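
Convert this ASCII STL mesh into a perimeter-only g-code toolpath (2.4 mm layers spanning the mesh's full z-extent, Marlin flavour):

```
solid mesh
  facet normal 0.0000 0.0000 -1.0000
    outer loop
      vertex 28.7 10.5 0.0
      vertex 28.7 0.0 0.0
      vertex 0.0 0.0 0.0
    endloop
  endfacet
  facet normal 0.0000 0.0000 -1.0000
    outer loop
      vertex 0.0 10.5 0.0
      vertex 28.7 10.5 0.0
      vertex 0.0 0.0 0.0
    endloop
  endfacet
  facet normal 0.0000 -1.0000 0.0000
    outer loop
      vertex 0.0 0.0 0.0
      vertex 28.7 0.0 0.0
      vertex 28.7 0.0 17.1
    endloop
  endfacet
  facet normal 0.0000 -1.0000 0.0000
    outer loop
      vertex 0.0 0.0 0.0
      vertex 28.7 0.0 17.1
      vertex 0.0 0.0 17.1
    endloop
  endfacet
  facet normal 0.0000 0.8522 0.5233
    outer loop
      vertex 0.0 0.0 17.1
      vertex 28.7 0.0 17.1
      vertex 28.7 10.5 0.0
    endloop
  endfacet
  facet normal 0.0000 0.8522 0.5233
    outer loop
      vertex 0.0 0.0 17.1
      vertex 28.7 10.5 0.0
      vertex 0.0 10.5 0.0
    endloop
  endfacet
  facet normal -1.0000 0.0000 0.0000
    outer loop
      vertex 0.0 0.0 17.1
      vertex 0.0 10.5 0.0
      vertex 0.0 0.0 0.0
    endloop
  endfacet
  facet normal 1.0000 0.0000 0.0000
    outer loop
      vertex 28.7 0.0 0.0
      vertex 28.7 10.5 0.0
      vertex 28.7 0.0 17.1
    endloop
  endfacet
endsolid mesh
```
; perimeter-only toolpath
G21 ; units = mm
G90 ; absolute positioning
G28 ; home
; layer 1
G0 Z2.4
G0 X0.0 Y0.0
G1 X28.7 Y0.0
G1 X28.7 Y9.0
G1 X0.0 Y9.0
G1 X0.0 Y0.0
; layer 2
G0 Z4.9
G0 X0.0 Y0.0
G1 X28.7 Y0.0
G1 X28.7 Y7.5
G1 X0.0 Y7.5
G1 X0.0 Y0.0
; layer 3
G0 Z7.3
G0 X0.0 Y0.0
G1 X28.7 Y0.0
G1 X28.7 Y6.0
G1 X0.0 Y6.0
G1 X0.0 Y0.0
; layer 4
G0 Z9.8
G0 X0.0 Y0.0
G1 X28.7 Y0.0
G1 X28.7 Y4.5
G1 X0.0 Y4.5
G1 X0.0 Y0.0
; layer 5
G0 Z12.2
G0 X0.0 Y0.0
G1 X28.7 Y0.0
G1 X28.7 Y3.0
G1 X0.0 Y3.0
G1 X0.0 Y0.0
; layer 6
G0 Z14.7
G0 X0.0 Y0.0
G1 X28.7 Y0.0
G1 X28.7 Y1.5
G1 X0.0 Y1.5
G1 X0.0 Y0.0
M2 ; end

The solid is a wedge (ramp): 28.7 × 10.5 mm base, rising to 17.1 mm along the y=0 edge and sloping linearly to z=0 at y=10.5. Slicing at Δz = 2.4 mm — 7 equal slices spanning the solid's height, so layer i sits at z = i·h/7 — gives 6 non-empty perimeters. Each is a 4-segment closed polygon; G0 lifts to the layer z and rapids to the start vertex, then G1 traces the edges. The cross-section shrinks linearly with z (the slice at the apex is degenerate and omitted).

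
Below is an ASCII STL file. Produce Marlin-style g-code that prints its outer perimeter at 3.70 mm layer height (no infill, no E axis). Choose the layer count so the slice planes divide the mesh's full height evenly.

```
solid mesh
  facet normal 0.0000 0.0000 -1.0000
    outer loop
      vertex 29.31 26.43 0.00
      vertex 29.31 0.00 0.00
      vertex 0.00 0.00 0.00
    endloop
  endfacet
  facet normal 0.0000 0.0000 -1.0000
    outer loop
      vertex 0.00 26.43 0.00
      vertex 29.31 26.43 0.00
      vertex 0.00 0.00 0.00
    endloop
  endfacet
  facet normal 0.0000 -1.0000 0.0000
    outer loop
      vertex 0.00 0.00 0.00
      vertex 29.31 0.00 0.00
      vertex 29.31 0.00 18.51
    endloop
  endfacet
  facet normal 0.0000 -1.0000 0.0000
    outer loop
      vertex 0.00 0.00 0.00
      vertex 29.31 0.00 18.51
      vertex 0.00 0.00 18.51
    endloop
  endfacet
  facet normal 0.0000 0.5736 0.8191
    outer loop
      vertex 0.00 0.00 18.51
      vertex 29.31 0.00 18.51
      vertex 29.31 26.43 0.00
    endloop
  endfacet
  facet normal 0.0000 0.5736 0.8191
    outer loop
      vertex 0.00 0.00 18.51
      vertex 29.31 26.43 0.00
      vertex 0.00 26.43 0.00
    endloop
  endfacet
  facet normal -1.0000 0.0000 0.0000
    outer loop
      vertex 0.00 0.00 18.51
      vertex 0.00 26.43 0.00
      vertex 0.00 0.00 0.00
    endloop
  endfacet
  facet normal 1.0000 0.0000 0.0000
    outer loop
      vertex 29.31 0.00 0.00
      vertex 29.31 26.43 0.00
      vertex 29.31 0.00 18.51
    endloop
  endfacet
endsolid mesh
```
; perimeter-only toolpath
G21 ; units = mm
G90 ; absolute positioning
G28 ; home
; layer 1
G0 Z3.70
G0 X0.00 Y0.00
G1 X29.31 Y0.00
G1 X29.31 Y21.14
G1 X0.00 Y21.14
G1 X0.00 Y0.00
; layer 2
G0 Z7.40
G0 X0.00 Y0.00
G1 X29.31 Y0.00
G1 X29.31 Y15.86
G1 X0.00 Y15.86
G1 X0.00 Y0.00
; layer 3
G0 Z11.11
G0 X0.00 Y0.00
G1 X29.31 Y0.00
G1 X29.31 Y10.57
G1 X0.00 Y10.57
G1 X0.00 Y0.00
; layer 4
G0 Z14.81
G0 X0.00 Y0.00
G1 X29.31 Y0.00
G1 X29.31 Y5.29
G1 X0.00 Y5.29
G1 X0.00 Y0.00
M2 ; end

The solid is a wedge (ramp): 29.3 × 26.4 mm base, rising to 18.5 mm along the y=0 edge and sloping linearly to z=0 at y=26.4. Slicing at Δz = 3.70 mm — 5 equal slices spanning the solid's height, so layer i sits at z = i·h/5 — gives 4 non-empty perimeters. Each is a 4-segment closed polygon; G0 lifts to the layer z and rapids to the start vertex, then G1 traces the edges. The cross-section shrinks linearly with z (the slice at the apex is degenerate and omitted).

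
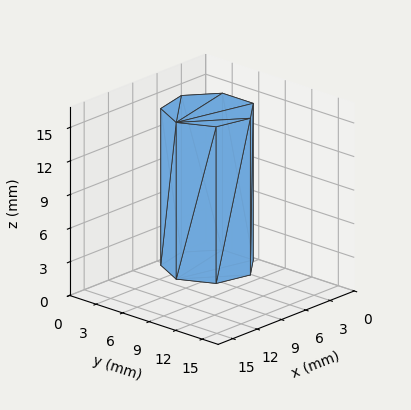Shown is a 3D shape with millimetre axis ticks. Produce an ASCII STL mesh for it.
Reading the render: the shape is a regular 7-sided prism (a cylinder approximated with 7 flat sides), circumscribed radius ≈ 4 mm, height ≈ 14 mm (dimensions read to the nearest mm from the axis ticks). For the STL, each face is triangulated and given an outward normal.

solid part
  facet normal 0.0000 0.0000 -1.0000
    outer loop
      vertex 3.11 7.90 0.00
      vertex 6.49 7.13 0.00
      vertex 8.00 4.00 0.00
    endloop
  endfacet
  facet normal 0.0000 0.0000 -1.0000
    outer loop
      vertex 0.40 5.74 0.00
      vertex 3.11 7.90 0.00
      vertex 8.00 4.00 0.00
    endloop
  endfacet
  facet normal 0.0000 0.0000 -1.0000
    outer loop
      vertex 0.40 2.26 0.00
      vertex 0.40 5.74 0.00
      vertex 8.00 4.00 0.00
    endloop
  endfacet
  facet normal 0.0000 0.0000 -1.0000
    outer loop
      vertex 3.11 0.10 0.00
      vertex 0.40 2.26 0.00
      vertex 8.00 4.00 0.00
    endloop
  endfacet
  facet normal 0.0000 0.0000 -1.0000
    outer loop
      vertex 6.49 0.87 0.00
      vertex 3.11 0.10 0.00
      vertex 8.00 4.00 0.00
    endloop
  endfacet
  facet normal 0.0000 0.0000 1.0000
    outer loop
      vertex 8.00 4.00 14.00
      vertex 6.49 7.13 14.00
      vertex 3.11 7.90 14.00
    endloop
  endfacet
  facet normal 0.0000 0.0000 1.0000
    outer loop
      vertex 8.00 4.00 14.00
      vertex 3.11 7.90 14.00
      vertex 0.40 5.74 14.00
    endloop
  endfacet
  facet normal 0.0000 0.0000 1.0000
    outer loop
      vertex 8.00 4.00 14.00
      vertex 0.40 5.74 14.00
      vertex 0.40 2.26 14.00
    endloop
  endfacet
  facet normal 0.0000 0.0000 1.0000
    outer loop
      vertex 8.00 4.00 14.00
      vertex 0.40 2.26 14.00
      vertex 3.11 0.10 14.00
    endloop
  endfacet
  facet normal 0.0000 0.0000 1.0000
    outer loop
      vertex 8.00 4.00 14.00
      vertex 3.11 0.10 14.00
      vertex 6.49 0.87 14.00
    endloop
  endfacet
  facet normal 0.9007 0.4345 0.0000
    outer loop
      vertex 8.00 4.00 0.00
      vertex 6.49 7.13 0.00
      vertex 6.49 7.13 14.00
    endloop
  endfacet
  facet normal 0.9007 0.4345 0.0000
    outer loop
      vertex 8.00 4.00 0.00
      vertex 6.49 7.13 14.00
      vertex 8.00 4.00 14.00
    endloop
  endfacet
  facet normal 0.2221 0.9750 0.0000
    outer loop
      vertex 6.49 7.13 0.00
      vertex 3.11 7.90 0.00
      vertex 3.11 7.90 14.00
    endloop
  endfacet
  facet normal 0.2221 0.9750 0.0000
    outer loop
      vertex 6.49 7.13 0.00
      vertex 3.11 7.90 14.00
      vertex 6.49 7.13 14.00
    endloop
  endfacet
  facet normal -0.6233 0.7820 0.0000
    outer loop
      vertex 3.11 7.90 0.00
      vertex 0.40 5.74 0.00
      vertex 0.40 5.74 14.00
    endloop
  endfacet
  facet normal -0.6233 0.7820 0.0000
    outer loop
      vertex 3.11 7.90 0.00
      vertex 0.40 5.74 14.00
      vertex 3.11 7.90 14.00
    endloop
  endfacet
  facet normal -1.0000 0.0000 0.0000
    outer loop
      vertex 0.40 5.74 0.00
      vertex 0.40 2.26 0.00
      vertex 0.40 2.26 14.00
    endloop
  endfacet
  facet normal -1.0000 0.0000 0.0000
    outer loop
      vertex 0.40 5.74 0.00
      vertex 0.40 2.26 14.00
      vertex 0.40 5.74 14.00
    endloop
  endfacet
  facet normal -0.6233 -0.7820 0.0000
    outer loop
      vertex 0.40 2.26 0.00
      vertex 3.11 0.10 0.00
      vertex 3.11 0.10 14.00
    endloop
  endfacet
  facet normal -0.6233 -0.7820 0.0000
    outer loop
      vertex 0.40 2.26 0.00
      vertex 3.11 0.10 14.00
      vertex 0.40 2.26 14.00
    endloop
  endfacet
  facet normal 0.2221 -0.9750 0.0000
    outer loop
      vertex 3.11 0.10 0.00
      vertex 6.49 0.87 0.00
      vertex 6.49 0.87 14.00
    endloop
  endfacet
  facet normal 0.2221 -0.9750 0.0000
    outer loop
      vertex 3.11 0.10 0.00
      vertex 6.49 0.87 14.00
      vertex 3.11 0.10 14.00
    endloop
  endfacet
  facet normal 0.9007 -0.4345 0.0000
    outer loop
      vertex 6.49 0.87 0.00
      vertex 8.00 4.00 0.00
      vertex 8.00 4.00 14.00
    endloop
  endfacet
  facet normal 0.9007 -0.4345 0.0000
    outer loop
      vertex 6.49 0.87 0.00
      vertex 8.00 4.00 14.00
      vertex 6.49 0.87 14.00
    endloop
  endfacet
endsolid part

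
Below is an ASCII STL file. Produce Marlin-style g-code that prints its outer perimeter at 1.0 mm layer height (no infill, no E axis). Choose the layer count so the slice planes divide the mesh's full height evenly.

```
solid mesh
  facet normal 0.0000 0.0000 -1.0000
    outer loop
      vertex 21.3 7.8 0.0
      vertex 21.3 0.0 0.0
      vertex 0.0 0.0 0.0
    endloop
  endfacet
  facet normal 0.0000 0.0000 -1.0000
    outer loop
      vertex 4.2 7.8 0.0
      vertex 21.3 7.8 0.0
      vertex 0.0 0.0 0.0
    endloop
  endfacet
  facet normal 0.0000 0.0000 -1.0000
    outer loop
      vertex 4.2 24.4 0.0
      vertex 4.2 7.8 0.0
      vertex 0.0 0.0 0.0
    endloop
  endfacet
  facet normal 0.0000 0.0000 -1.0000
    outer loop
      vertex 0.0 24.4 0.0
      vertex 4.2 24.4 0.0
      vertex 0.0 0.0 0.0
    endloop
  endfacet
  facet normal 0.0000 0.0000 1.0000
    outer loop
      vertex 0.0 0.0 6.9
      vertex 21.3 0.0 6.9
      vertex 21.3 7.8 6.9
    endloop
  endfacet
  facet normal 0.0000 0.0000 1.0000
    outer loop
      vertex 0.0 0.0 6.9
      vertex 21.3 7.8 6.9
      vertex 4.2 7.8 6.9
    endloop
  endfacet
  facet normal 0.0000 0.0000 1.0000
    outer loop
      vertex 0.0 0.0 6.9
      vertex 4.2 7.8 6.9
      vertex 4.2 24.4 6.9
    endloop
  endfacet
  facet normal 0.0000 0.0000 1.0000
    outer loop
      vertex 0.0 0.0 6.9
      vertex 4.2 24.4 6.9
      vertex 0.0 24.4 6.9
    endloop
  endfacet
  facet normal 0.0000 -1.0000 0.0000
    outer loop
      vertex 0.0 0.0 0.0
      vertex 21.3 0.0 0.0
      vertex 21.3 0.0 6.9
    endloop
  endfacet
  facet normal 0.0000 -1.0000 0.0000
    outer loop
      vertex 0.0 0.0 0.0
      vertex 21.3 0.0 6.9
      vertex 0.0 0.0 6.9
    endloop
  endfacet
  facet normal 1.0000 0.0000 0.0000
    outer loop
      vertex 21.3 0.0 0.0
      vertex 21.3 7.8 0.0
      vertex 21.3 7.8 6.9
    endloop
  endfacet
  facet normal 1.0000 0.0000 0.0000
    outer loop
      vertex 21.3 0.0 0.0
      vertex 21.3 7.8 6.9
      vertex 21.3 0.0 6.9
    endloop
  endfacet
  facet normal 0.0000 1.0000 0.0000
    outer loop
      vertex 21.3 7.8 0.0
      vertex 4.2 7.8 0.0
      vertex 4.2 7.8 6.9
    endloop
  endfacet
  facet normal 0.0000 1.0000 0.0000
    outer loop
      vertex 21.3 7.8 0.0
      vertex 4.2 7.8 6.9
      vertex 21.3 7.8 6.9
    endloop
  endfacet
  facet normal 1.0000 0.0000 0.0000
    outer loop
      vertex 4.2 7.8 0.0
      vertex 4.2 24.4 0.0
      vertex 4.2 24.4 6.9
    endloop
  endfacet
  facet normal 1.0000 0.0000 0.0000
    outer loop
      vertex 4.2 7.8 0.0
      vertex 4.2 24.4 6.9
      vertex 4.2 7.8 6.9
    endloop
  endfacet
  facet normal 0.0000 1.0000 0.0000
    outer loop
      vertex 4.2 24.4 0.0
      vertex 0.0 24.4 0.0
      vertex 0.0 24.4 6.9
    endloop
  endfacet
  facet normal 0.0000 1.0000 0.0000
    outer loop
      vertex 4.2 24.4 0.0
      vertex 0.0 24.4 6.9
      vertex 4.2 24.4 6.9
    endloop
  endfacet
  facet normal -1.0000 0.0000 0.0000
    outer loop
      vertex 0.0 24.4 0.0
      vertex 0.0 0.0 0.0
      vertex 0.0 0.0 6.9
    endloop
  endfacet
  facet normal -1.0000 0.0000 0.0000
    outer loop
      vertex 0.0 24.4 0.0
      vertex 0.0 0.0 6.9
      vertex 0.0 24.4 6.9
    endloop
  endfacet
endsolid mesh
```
; perimeter-only toolpath
G21 ; units = mm
G90 ; absolute positioning
G28 ; home
; layer 1
G0 Z1.0
G0 X0.0 Y0.0
G1 X21.3 Y0.0
G1 X21.3 Y7.8
G1 X4.2 Y7.8
G1 X4.2 Y24.4
G1 X0.0 Y24.4
G1 X0.0 Y0.0
; layer 2
G0 Z2.0
G0 X0.0 Y0.0
G1 X21.3 Y0.0
G1 X21.3 Y7.8
G1 X4.2 Y7.8
G1 X4.2 Y24.4
G1 X0.0 Y24.4
G1 X0.0 Y0.0
; layer 3
G0 Z3.0
G0 X0.0 Y0.0
G1 X21.3 Y0.0
G1 X21.3 Y7.8
G1 X4.2 Y7.8
G1 X4.2 Y24.4
G1 X0.0 Y24.4
G1 X0.0 Y0.0
; layer 4
G0 Z3.9
G0 X0.0 Y0.0
G1 X21.3 Y0.0
G1 X21.3 Y7.8
G1 X4.2 Y7.8
G1 X4.2 Y24.4
G1 X0.0 Y24.4
G1 X0.0 Y0.0
; layer 5
G0 Z4.9
G0 X0.0 Y0.0
G1 X21.3 Y0.0
G1 X21.3 Y7.8
G1 X4.2 Y7.8
G1 X4.2 Y24.4
G1 X0.0 Y24.4
G1 X0.0 Y0.0
; layer 6
G0 Z5.9
G0 X0.0 Y0.0
G1 X21.3 Y0.0
G1 X21.3 Y7.8
G1 X4.2 Y7.8
G1 X4.2 Y24.4
G1 X0.0 Y24.4
G1 X0.0 Y0.0
; layer 7
G0 Z6.9
G0 X0.0 Y0.0
G1 X21.3 Y0.0
G1 X21.3 Y7.8
G1 X4.2 Y7.8
G1 X4.2 Y24.4
G1 X0.0 Y24.4
G1 X0.0 Y0.0
M2 ; end

The solid is an L-shaped prism: outer 21.3 × 24.4 mm, arm thicknesses ≈ 7.8 mm (horizontal) and 4.2 mm (vertical), extruded 6.9 mm in z. Slicing at Δz = 1.0 mm — 7 equal slices spanning the solid's height, so layer i sits at z = i·h/7 — gives 7 non-empty perimeters. Each is a 6-segment closed polygon; G0 lifts to the layer z and rapids to the start vertex, then G1 traces the edges.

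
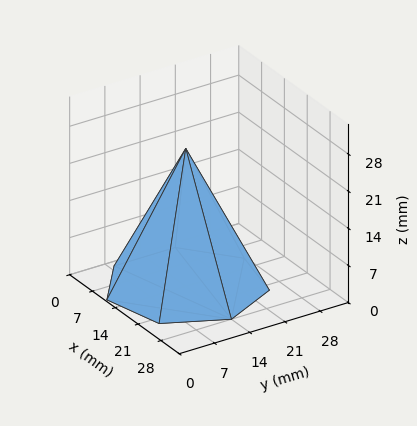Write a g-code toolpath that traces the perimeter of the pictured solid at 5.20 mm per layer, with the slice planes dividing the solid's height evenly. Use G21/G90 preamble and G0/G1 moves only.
Reading the render: the shape is a regular 7-sided pyramid, base circumscribed radius ≈ 14 mm, apex at z ≈ 26 mm (dimensions read to the nearest mm from the axis ticks). For the g-code, the solid's height is divided into equal slices at the stated Δz and each level perimeter traced with G1 moves after a G0 lift.

; perimeter-only toolpath
G21 ; units = mm
G90 ; absolute positioning
G28 ; home
; layer 1
G0 Z5.20
G0 X25.20 Y14.00
G1 X20.98 Y22.76
G1 X11.50 Y24.92
G1 X3.91 Y18.86
G1 X3.91 Y9.14
G1 X11.50 Y3.08
G1 X20.98 Y5.24
G1 X25.20 Y14.00
; layer 2
G0 Z10.40
G0 X22.40 Y14.00
G1 X19.24 Y20.57
G1 X12.13 Y22.19
G1 X6.43 Y17.64
G1 X6.43 Y10.36
G1 X12.13 Y5.81
G1 X19.24 Y7.43
G1 X22.40 Y14.00
; layer 3
G0 Z15.60
G0 X19.60 Y14.00
G1 X17.49 Y18.38
G1 X12.75 Y19.46
G1 X8.96 Y16.43
G1 X8.96 Y11.57
G1 X12.75 Y8.54
G1 X17.49 Y9.62
G1 X19.60 Y14.00
; layer 4
G0 Z20.80
G0 X16.80 Y14.00
G1 X15.75 Y16.19
G1 X13.38 Y16.73
G1 X11.48 Y15.21
G1 X11.48 Y12.79
G1 X13.38 Y11.27
G1 X15.75 Y11.81
G1 X16.80 Y14.00
M2 ; end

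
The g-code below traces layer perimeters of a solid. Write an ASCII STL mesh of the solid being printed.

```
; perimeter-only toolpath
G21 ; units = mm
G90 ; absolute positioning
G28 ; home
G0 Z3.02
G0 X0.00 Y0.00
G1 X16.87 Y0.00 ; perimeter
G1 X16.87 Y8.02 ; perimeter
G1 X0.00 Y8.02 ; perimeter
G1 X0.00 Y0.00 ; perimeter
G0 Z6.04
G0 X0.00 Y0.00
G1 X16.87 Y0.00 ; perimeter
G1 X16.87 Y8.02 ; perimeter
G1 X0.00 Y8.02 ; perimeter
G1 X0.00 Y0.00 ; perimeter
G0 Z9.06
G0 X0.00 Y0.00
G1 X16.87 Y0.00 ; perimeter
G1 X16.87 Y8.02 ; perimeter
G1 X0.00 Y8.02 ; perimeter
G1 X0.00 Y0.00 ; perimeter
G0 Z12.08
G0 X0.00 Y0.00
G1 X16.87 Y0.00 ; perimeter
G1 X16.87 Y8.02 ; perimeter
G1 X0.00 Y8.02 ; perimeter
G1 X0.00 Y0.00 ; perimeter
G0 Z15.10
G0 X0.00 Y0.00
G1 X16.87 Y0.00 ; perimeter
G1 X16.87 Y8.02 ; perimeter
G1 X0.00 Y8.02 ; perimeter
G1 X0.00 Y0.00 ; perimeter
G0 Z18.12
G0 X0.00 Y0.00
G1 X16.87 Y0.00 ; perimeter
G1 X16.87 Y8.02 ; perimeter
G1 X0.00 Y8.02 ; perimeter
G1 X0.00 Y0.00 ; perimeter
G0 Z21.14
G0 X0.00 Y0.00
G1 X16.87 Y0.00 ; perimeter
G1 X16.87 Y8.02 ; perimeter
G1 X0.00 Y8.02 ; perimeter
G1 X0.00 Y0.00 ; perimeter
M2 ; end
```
solid part
  facet normal 0.0000 0.0000 -1.0000
    outer loop
      vertex 16.87 8.02 0.00
      vertex 16.87 0.00 0.00
      vertex 0.00 0.00 0.00
    endloop
  endfacet
  facet normal 0.0000 0.0000 -1.0000
    outer loop
      vertex 0.00 8.02 0.00
      vertex 16.87 8.02 0.00
      vertex 0.00 0.00 0.00
    endloop
  endfacet
  facet normal 0.0000 0.0000 1.0000
    outer loop
      vertex 0.00 0.00 21.14
      vertex 16.87 0.00 21.14
      vertex 16.87 8.02 21.14
    endloop
  endfacet
  facet normal 0.0000 0.0000 1.0000
    outer loop
      vertex 0.00 0.00 21.14
      vertex 16.87 8.02 21.14
      vertex 0.00 8.02 21.14
    endloop
  endfacet
  facet normal 0.0000 -1.0000 0.0000
    outer loop
      vertex 0.00 0.00 0.00
      vertex 16.87 0.00 0.00
      vertex 16.87 0.00 21.14
    endloop
  endfacet
  facet normal 0.0000 -1.0000 0.0000
    outer loop
      vertex 0.00 0.00 0.00
      vertex 16.87 0.00 21.14
      vertex 0.00 0.00 21.14
    endloop
  endfacet
  facet normal 0.0000 1.0000 0.0000
    outer loop
      vertex 16.87 8.02 21.14
      vertex 16.87 8.02 0.00
      vertex 0.00 8.02 0.00
    endloop
  endfacet
  facet normal 0.0000 1.0000 0.0000
    outer loop
      vertex 0.00 8.02 21.14
      vertex 16.87 8.02 21.14
      vertex 0.00 8.02 0.00
    endloop
  endfacet
  facet normal -1.0000 0.0000 0.0000
    outer loop
      vertex 0.00 8.02 21.14
      vertex 0.00 8.02 0.00
      vertex 0.00 0.00 0.00
    endloop
  endfacet
  facet normal -1.0000 0.0000 0.0000
    outer loop
      vertex 0.00 0.00 21.14
      vertex 0.00 8.02 21.14
      vertex 0.00 0.00 0.00
    endloop
  endfacet
  facet normal 1.0000 0.0000 0.0000
    outer loop
      vertex 16.87 0.00 0.00
      vertex 16.87 8.02 0.00
      vertex 16.87 8.02 21.14
    endloop
  endfacet
  facet normal 1.0000 0.0000 0.0000
    outer loop
      vertex 16.87 0.00 0.00
      vertex 16.87 8.02 21.14
      vertex 16.87 0.00 21.14
    endloop
  endfacet
endsolid part

The G0 Z moves step by Δz≈3.02 mm. Every layer's G1 loop is the same polygon, so the solid is a straight extrusion of it from z=0 to z≈21.1. Closing with flat bottom and top caps and triangulating gives 12 facets — a rectangular box, roughly 16.9 × 8.02 mm footprint and 21.1 mm tall.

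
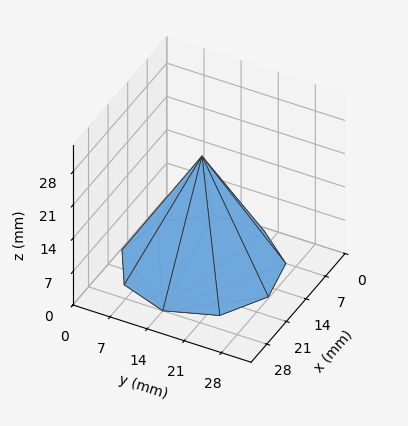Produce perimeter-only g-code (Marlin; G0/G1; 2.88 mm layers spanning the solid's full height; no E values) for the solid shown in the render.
Reading the render: the shape is a regular 9-sided pyramid, base circumscribed radius ≈ 14 mm, apex at z ≈ 23 mm (dimensions read to the nearest mm from the axis ticks). For the g-code, the solid's height is divided into equal slices at the stated Δz and each level perimeter traced with G1 moves after a G0 lift.

; perimeter-only toolpath
G21 ; units = mm
G90 ; absolute positioning
G28 ; home
; layer 1
G0 Z2.88
G0 X26.25 Y14.00
G1 X23.38 Y21.88
G1 X16.13 Y26.07
G1 X7.88 Y24.61
G1 X2.48 Y18.19
G1 X2.48 Y9.81
G1 X7.88 Y3.40
G1 X16.13 Y1.93
G1 X23.38 Y6.12
G1 X26.25 Y14.00
; layer 2
G0 Z5.75
G0 X24.50 Y14.00
G1 X22.04 Y20.75
G1 X15.82 Y24.34
G1 X8.75 Y23.09
G1 X4.13 Y17.59
G1 X4.13 Y10.41
G1 X8.75 Y4.91
G1 X15.82 Y3.66
G1 X22.04 Y7.25
G1 X24.50 Y14.00
; layer 3
G0 Z8.62
G0 X22.75 Y14.00
G1 X20.70 Y19.62
G1 X15.52 Y22.62
G1 X9.62 Y21.57
G1 X5.78 Y16.99
G1 X5.78 Y11.01
G1 X9.62 Y6.42
G1 X15.52 Y5.38
G1 X20.70 Y8.38
G1 X22.75 Y14.00
; layer 4
G0 Z11.50
G0 X21.00 Y14.00
G1 X19.36 Y18.50
G1 X15.21 Y20.89
G1 X10.50 Y20.06
G1 X7.42 Y16.39
G1 X7.42 Y11.61
G1 X10.50 Y7.94
G1 X15.21 Y7.11
G1 X19.36 Y9.50
G1 X21.00 Y14.00
; layer 5
G0 Z14.38
G0 X19.25 Y14.00
G1 X18.02 Y17.38
G1 X14.91 Y19.17
G1 X11.38 Y18.55
G1 X9.06 Y15.80
G1 X9.06 Y12.20
G1 X11.38 Y9.46
G1 X14.91 Y8.83
G1 X18.02 Y10.62
G1 X19.25 Y14.00
; layer 6
G0 Z17.25
G0 X17.50 Y14.00
G1 X16.68 Y16.25
G1 X14.61 Y17.45
G1 X12.25 Y17.03
G1 X10.71 Y15.20
G1 X10.71 Y12.80
G1 X12.25 Y10.97
G1 X14.61 Y10.55
G1 X16.68 Y11.75
G1 X17.50 Y14.00
; layer 7
G0 Z20.12
G0 X15.75 Y14.00
G1 X15.34 Y15.12
G1 X14.30 Y15.72
G1 X13.12 Y15.52
G1 X12.36 Y14.60
G1 X12.36 Y13.40
G1 X13.12 Y12.48
G1 X14.30 Y12.28
G1 X15.34 Y12.88
G1 X15.75 Y14.00
M2 ; end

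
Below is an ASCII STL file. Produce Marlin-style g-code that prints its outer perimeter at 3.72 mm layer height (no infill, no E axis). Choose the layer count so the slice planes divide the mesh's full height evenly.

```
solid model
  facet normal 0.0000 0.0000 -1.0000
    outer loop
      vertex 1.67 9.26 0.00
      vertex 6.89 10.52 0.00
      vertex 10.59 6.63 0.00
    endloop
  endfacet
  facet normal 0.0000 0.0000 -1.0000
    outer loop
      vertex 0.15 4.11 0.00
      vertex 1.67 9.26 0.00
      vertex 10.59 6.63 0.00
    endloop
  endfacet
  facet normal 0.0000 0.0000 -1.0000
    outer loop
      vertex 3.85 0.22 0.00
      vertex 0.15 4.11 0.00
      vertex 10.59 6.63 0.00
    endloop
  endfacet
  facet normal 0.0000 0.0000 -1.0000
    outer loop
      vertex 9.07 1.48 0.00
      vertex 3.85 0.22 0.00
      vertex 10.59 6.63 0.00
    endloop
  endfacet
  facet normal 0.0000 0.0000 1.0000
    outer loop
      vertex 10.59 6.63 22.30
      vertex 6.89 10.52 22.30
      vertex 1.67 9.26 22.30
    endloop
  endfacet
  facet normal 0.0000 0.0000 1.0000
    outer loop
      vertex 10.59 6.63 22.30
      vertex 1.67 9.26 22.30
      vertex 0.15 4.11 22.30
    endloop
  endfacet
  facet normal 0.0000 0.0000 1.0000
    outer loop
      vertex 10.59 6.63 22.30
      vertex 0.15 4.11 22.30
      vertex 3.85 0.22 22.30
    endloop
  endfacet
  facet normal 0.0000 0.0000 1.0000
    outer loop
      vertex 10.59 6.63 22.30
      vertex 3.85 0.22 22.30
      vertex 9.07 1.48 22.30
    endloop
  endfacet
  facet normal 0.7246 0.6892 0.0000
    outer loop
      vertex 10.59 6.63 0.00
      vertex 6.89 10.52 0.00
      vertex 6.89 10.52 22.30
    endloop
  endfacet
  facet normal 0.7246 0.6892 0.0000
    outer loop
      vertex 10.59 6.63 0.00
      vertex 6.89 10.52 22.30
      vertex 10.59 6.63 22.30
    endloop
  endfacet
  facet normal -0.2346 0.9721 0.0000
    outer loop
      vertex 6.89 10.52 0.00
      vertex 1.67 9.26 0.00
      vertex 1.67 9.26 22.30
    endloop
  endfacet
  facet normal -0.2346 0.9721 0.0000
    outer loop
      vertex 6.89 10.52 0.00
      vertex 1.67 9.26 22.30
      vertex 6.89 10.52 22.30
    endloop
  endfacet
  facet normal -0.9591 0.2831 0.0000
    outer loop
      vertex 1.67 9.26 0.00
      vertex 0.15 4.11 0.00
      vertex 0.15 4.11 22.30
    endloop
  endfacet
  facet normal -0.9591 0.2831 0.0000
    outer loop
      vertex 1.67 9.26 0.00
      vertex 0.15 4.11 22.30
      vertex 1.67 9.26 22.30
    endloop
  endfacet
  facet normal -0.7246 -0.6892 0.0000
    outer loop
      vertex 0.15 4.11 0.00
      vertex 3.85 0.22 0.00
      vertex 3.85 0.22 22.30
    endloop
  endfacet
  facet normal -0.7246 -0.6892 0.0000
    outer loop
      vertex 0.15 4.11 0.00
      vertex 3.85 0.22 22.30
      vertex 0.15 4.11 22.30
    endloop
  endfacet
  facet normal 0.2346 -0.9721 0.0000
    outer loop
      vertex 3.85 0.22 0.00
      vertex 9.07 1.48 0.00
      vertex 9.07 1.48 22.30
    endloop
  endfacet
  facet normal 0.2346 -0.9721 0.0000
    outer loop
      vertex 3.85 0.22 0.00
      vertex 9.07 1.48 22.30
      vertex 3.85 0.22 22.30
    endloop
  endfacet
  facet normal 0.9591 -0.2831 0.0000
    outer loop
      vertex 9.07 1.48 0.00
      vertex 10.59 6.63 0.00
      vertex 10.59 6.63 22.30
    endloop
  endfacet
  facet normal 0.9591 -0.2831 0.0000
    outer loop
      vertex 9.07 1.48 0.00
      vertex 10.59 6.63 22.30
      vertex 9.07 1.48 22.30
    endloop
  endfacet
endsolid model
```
; perimeter-only toolpath
G21 ; units = mm
G90 ; absolute positioning
G28 ; home
; layer 1
G0 Z3.72
G0 X10.59 Y6.63
G1 X6.89 Y10.52
G1 X1.67 Y9.26
G1 X0.15 Y4.11
G1 X3.85 Y0.22
G1 X9.07 Y1.48
G1 X10.59 Y6.63
; layer 2
G0 Z7.43
G0 X10.59 Y6.63
G1 X6.89 Y10.52
G1 X1.67 Y9.26
G1 X0.15 Y4.11
G1 X3.85 Y0.22
G1 X9.07 Y1.48
G1 X10.59 Y6.63
; layer 3
G0 Z11.15
G0 X10.59 Y6.63
G1 X6.89 Y10.52
G1 X1.67 Y9.26
G1 X0.15 Y4.11
G1 X3.85 Y0.22
G1 X9.07 Y1.48
G1 X10.59 Y6.63
; layer 4
G0 Z14.87
G0 X10.59 Y6.63
G1 X6.89 Y10.52
G1 X1.67 Y9.26
G1 X0.15 Y4.11
G1 X3.85 Y0.22
G1 X9.07 Y1.48
G1 X10.59 Y6.63
; layer 5
G0 Z18.58
G0 X10.59 Y6.63
G1 X6.89 Y10.52
G1 X1.67 Y9.26
G1 X0.15 Y4.11
G1 X3.85 Y0.22
G1 X9.07 Y1.48
G1 X10.59 Y6.63
; layer 6
G0 Z22.30
G0 X10.59 Y6.63
G1 X6.89 Y10.52
G1 X1.67 Y9.26
G1 X0.15 Y4.11
G1 X3.85 Y0.22
G1 X9.07 Y1.48
G1 X10.59 Y6.63
M2 ; end

The solid is a regular 6-sided prism (a cylinder approximated with 6 flat sides), circumscribed radius ≈ 5.37 mm, height ≈ 22.3 mm. Slicing at Δz = 3.72 mm — 6 equal slices spanning the solid's height, so layer i sits at z = i·h/6 — gives 6 non-empty perimeters. Each is a 6-segment closed polygon; G0 lifts to the layer z and rapids to the start vertex, then G1 traces the edges.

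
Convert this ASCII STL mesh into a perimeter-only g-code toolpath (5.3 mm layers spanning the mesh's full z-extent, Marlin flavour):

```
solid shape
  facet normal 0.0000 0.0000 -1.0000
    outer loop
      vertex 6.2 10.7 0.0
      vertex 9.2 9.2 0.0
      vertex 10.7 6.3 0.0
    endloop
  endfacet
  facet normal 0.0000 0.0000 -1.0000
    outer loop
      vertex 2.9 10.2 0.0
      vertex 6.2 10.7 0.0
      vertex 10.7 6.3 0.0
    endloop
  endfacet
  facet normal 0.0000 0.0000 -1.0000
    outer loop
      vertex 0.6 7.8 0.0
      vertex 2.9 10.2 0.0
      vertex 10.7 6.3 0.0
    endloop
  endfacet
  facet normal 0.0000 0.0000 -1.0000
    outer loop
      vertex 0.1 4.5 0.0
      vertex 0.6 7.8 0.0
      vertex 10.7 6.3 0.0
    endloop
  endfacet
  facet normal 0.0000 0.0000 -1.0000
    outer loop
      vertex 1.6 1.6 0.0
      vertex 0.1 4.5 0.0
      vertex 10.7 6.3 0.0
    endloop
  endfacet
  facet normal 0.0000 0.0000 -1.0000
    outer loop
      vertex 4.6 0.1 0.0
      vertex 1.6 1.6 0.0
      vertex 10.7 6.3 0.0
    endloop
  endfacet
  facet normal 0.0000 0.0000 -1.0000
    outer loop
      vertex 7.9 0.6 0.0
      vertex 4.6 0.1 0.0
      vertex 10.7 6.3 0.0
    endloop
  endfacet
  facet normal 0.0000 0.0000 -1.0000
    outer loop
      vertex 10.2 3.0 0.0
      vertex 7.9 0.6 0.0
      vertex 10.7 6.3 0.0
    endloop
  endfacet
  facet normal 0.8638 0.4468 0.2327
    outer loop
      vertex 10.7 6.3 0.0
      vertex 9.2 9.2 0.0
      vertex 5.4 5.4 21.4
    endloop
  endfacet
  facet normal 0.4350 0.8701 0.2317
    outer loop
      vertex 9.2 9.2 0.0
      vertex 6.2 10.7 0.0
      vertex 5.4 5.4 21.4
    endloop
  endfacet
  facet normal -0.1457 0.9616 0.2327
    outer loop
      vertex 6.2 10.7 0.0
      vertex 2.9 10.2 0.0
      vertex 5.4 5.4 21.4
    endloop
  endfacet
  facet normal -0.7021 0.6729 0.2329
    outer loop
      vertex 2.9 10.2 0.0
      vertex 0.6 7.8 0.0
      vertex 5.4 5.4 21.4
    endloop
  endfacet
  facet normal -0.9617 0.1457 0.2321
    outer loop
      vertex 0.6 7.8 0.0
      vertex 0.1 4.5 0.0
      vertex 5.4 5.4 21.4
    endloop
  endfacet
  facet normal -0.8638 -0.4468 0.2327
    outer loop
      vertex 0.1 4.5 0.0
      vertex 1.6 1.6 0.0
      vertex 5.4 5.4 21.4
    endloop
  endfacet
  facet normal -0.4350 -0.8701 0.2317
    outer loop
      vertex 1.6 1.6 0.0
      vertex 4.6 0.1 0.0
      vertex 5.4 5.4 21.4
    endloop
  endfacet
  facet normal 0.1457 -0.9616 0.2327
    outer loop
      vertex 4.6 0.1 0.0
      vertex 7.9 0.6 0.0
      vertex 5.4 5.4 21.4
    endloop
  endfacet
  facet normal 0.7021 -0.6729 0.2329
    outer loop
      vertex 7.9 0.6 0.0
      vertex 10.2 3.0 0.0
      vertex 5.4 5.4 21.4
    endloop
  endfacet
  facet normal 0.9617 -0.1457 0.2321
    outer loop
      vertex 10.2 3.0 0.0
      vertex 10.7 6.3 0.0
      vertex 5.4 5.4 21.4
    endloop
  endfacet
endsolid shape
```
; perimeter-only toolpath
G21 ; units = mm
G90 ; absolute positioning
G28 ; home
; layer 1
G0 Z5.3
G0 X9.4 Y6.1
G1 X8.2 Y8.2
G1 X6.0 Y9.4
G1 X3.5 Y9.0
G1 X1.8 Y7.2
G1 X1.4 Y4.7
G1 X2.6 Y2.6
G1 X4.8 Y1.4
G1 X7.3 Y1.8
G1 X9.0 Y3.6
G1 X9.4 Y6.1
; layer 2
G0 Z10.7
G0 X8.1 Y5.8
G1 X7.3 Y7.3
G1 X5.8 Y8.1
G1 X4.2 Y7.8
G1 X3.0 Y6.6
G1 X2.8 Y5.0
G1 X3.5 Y3.5
G1 X5.0 Y2.8
G1 X6.7 Y3.0
G1 X7.8 Y4.2
G1 X8.1 Y5.8
; layer 3
G0 Z16.0
G0 X6.7 Y5.6
G1 X6.4 Y6.4
G1 X5.6 Y6.7
G1 X4.8 Y6.6
G1 X4.2 Y6.0
G1 X4.1 Y5.2
G1 X4.5 Y4.5
G1 X5.2 Y4.1
G1 X6.0 Y4.2
G1 X6.6 Y4.8
G1 X6.7 Y5.6
M2 ; end

The solid is a regular 10-sided pyramid, base circumscribed radius ≈ 5.4 mm, apex at z ≈ 21.4 mm. Slicing at Δz = 5.3 mm — 4 equal slices spanning the solid's height, so layer i sits at z = i·h/4 — gives 3 non-empty perimeters. Each is a 10-segment closed polygon; G0 lifts to the layer z and rapids to the start vertex, then G1 traces the edges. The cross-section shrinks linearly with z (the slice at the apex is degenerate and omitted).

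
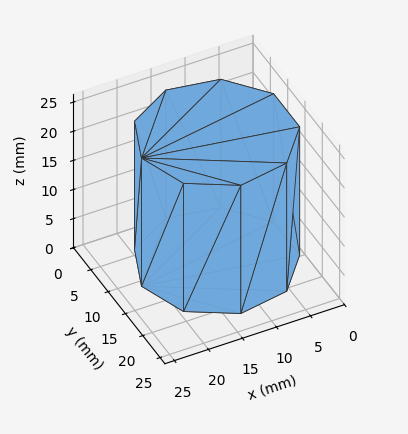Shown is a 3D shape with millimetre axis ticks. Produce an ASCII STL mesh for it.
Reading the render: the shape is a regular 9-sided prism (a cylinder approximated with 9 flat sides), circumscribed radius ≈ 11 mm, height ≈ 22 mm (dimensions read to the nearest mm from the axis ticks). For the STL, each face is triangulated and given an outward normal.

solid part
  facet normal 0.0000 0.0000 -1.0000
    outer loop
      vertex 12.910 21.833 0.000
      vertex 19.426 18.071 0.000
      vertex 22.000 11.000 0.000
    endloop
  endfacet
  facet normal 0.0000 0.0000 -1.0000
    outer loop
      vertex 5.500 20.526 0.000
      vertex 12.910 21.833 0.000
      vertex 22.000 11.000 0.000
    endloop
  endfacet
  facet normal 0.0000 0.0000 -1.0000
    outer loop
      vertex 0.663 14.762 0.000
      vertex 5.500 20.526 0.000
      vertex 22.000 11.000 0.000
    endloop
  endfacet
  facet normal 0.0000 0.0000 -1.0000
    outer loop
      vertex 0.663 7.238 0.000
      vertex 0.663 14.762 0.000
      vertex 22.000 11.000 0.000
    endloop
  endfacet
  facet normal 0.0000 0.0000 -1.0000
    outer loop
      vertex 5.500 1.474 0.000
      vertex 0.663 7.238 0.000
      vertex 22.000 11.000 0.000
    endloop
  endfacet
  facet normal 0.0000 0.0000 -1.0000
    outer loop
      vertex 12.910 0.167 0.000
      vertex 5.500 1.474 0.000
      vertex 22.000 11.000 0.000
    endloop
  endfacet
  facet normal 0.0000 0.0000 -1.0000
    outer loop
      vertex 19.426 3.929 0.000
      vertex 12.910 0.167 0.000
      vertex 22.000 11.000 0.000
    endloop
  endfacet
  facet normal 0.0000 0.0000 1.0000
    outer loop
      vertex 22.000 11.000 22.000
      vertex 19.426 18.071 22.000
      vertex 12.910 21.833 22.000
    endloop
  endfacet
  facet normal 0.0000 0.0000 1.0000
    outer loop
      vertex 22.000 11.000 22.000
      vertex 12.910 21.833 22.000
      vertex 5.500 20.526 22.000
    endloop
  endfacet
  facet normal 0.0000 0.0000 1.0000
    outer loop
      vertex 22.000 11.000 22.000
      vertex 5.500 20.526 22.000
      vertex 0.663 14.762 22.000
    endloop
  endfacet
  facet normal 0.0000 0.0000 1.0000
    outer loop
      vertex 22.000 11.000 22.000
      vertex 0.663 14.762 22.000
      vertex 0.663 7.238 22.000
    endloop
  endfacet
  facet normal 0.0000 0.0000 1.0000
    outer loop
      vertex 22.000 11.000 22.000
      vertex 0.663 7.238 22.000
      vertex 5.500 1.474 22.000
    endloop
  endfacet
  facet normal 0.0000 0.0000 1.0000
    outer loop
      vertex 22.000 11.000 22.000
      vertex 5.500 1.474 22.000
      vertex 12.910 0.167 22.000
    endloop
  endfacet
  facet normal 0.0000 0.0000 1.0000
    outer loop
      vertex 22.000 11.000 22.000
      vertex 12.910 0.167 22.000
      vertex 19.426 3.929 22.000
    endloop
  endfacet
  facet normal 0.9397 0.3421 0.0000
    outer loop
      vertex 22.000 11.000 0.000
      vertex 19.426 18.071 0.000
      vertex 19.426 18.071 22.000
    endloop
  endfacet
  facet normal 0.9397 0.3421 0.0000
    outer loop
      vertex 22.000 11.000 0.000
      vertex 19.426 18.071 22.000
      vertex 22.000 11.000 22.000
    endloop
  endfacet
  facet normal 0.5000 0.8660 0.0000
    outer loop
      vertex 19.426 18.071 0.000
      vertex 12.910 21.833 0.000
      vertex 12.910 21.833 22.000
    endloop
  endfacet
  facet normal 0.5000 0.8660 0.0000
    outer loop
      vertex 19.426 18.071 0.000
      vertex 12.910 21.833 22.000
      vertex 19.426 18.071 22.000
    endloop
  endfacet
  facet normal -0.1737 0.9848 0.0000
    outer loop
      vertex 12.910 21.833 0.000
      vertex 5.500 20.526 0.000
      vertex 5.500 20.526 22.000
    endloop
  endfacet
  facet normal -0.1737 0.9848 0.0000
    outer loop
      vertex 12.910 21.833 0.000
      vertex 5.500 20.526 22.000
      vertex 12.910 21.833 22.000
    endloop
  endfacet
  facet normal -0.7660 0.6428 0.0000
    outer loop
      vertex 5.500 20.526 0.000
      vertex 0.663 14.762 0.000
      vertex 0.663 14.762 22.000
    endloop
  endfacet
  facet normal -0.7660 0.6428 0.0000
    outer loop
      vertex 5.500 20.526 0.000
      vertex 0.663 14.762 22.000
      vertex 5.500 20.526 22.000
    endloop
  endfacet
  facet normal -1.0000 0.0000 0.0000
    outer loop
      vertex 0.663 14.762 0.000
      vertex 0.663 7.238 0.000
      vertex 0.663 7.238 22.000
    endloop
  endfacet
  facet normal -1.0000 0.0000 0.0000
    outer loop
      vertex 0.663 14.762 0.000
      vertex 0.663 7.238 22.000
      vertex 0.663 14.762 22.000
    endloop
  endfacet
  facet normal -0.7660 -0.6428 0.0000
    outer loop
      vertex 0.663 7.238 0.000
      vertex 5.500 1.474 0.000
      vertex 5.500 1.474 22.000
    endloop
  endfacet
  facet normal -0.7660 -0.6428 0.0000
    outer loop
      vertex 0.663 7.238 0.000
      vertex 5.500 1.474 22.000
      vertex 0.663 7.238 22.000
    endloop
  endfacet
  facet normal -0.1737 -0.9848 0.0000
    outer loop
      vertex 5.500 1.474 0.000
      vertex 12.910 0.167 0.000
      vertex 12.910 0.167 22.000
    endloop
  endfacet
  facet normal -0.1737 -0.9848 0.0000
    outer loop
      vertex 5.500 1.474 0.000
      vertex 12.910 0.167 22.000
      vertex 5.500 1.474 22.000
    endloop
  endfacet
  facet normal 0.5000 -0.8660 0.0000
    outer loop
      vertex 12.910 0.167 0.000
      vertex 19.426 3.929 0.000
      vertex 19.426 3.929 22.000
    endloop
  endfacet
  facet normal 0.5000 -0.8660 0.0000
    outer loop
      vertex 12.910 0.167 0.000
      vertex 19.426 3.929 22.000
      vertex 12.910 0.167 22.000
    endloop
  endfacet
  facet normal 0.9397 -0.3421 0.0000
    outer loop
      vertex 19.426 3.929 0.000
      vertex 22.000 11.000 0.000
      vertex 22.000 11.000 22.000
    endloop
  endfacet
  facet normal 0.9397 -0.3421 0.0000
    outer loop
      vertex 19.426 3.929 0.000
      vertex 22.000 11.000 22.000
      vertex 19.426 3.929 22.000
    endloop
  endfacet
endsolid part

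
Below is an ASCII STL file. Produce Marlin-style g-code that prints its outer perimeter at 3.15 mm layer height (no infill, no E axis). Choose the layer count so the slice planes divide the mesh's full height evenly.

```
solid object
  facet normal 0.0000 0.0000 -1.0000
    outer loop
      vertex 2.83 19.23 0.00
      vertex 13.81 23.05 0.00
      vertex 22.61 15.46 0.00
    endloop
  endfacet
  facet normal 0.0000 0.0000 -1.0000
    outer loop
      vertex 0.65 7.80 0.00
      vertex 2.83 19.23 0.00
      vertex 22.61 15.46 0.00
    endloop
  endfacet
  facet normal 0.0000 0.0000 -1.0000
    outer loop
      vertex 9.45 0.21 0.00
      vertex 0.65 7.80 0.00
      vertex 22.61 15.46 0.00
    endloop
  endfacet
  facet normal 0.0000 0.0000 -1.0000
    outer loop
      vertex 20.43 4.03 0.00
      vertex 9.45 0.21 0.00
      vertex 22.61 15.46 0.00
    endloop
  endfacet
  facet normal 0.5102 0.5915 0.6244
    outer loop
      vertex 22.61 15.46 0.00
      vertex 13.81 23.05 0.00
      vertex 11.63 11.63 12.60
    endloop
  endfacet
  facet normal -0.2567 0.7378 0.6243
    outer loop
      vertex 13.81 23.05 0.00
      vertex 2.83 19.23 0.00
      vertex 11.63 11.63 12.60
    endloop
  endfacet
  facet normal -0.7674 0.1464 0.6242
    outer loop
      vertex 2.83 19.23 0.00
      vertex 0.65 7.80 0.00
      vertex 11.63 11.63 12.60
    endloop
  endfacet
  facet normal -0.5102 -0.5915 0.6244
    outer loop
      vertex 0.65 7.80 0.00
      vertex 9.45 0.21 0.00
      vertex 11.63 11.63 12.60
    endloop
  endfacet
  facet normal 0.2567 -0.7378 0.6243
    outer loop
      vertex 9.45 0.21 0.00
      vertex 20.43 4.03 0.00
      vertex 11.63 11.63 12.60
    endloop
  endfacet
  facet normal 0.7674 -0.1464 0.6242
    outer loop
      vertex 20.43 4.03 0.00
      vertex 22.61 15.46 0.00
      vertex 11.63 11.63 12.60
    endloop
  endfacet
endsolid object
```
; perimeter-only toolpath
G21 ; units = mm
G90 ; absolute positioning
G28 ; home
; layer 1
G0 Z3.15
G0 X19.86 Y14.50
G1 X13.27 Y20.20
G1 X5.03 Y17.33
G1 X3.40 Y8.76
G1 X9.99 Y3.07
G1 X18.23 Y5.93
G1 X19.86 Y14.50
; layer 2
G0 Z6.30
G0 X17.12 Y13.55
G1 X12.72 Y17.34
G1 X7.23 Y15.43
G1 X6.14 Y9.71
G1 X10.54 Y5.92
G1 X16.03 Y7.83
G1 X17.12 Y13.55
; layer 3
G0 Z9.45
G0 X14.38 Y12.59
G1 X12.18 Y14.48
G1 X9.43 Y13.53
G1 X8.88 Y10.67
G1 X11.09 Y8.78
G1 X13.83 Y9.73
G1 X14.38 Y12.59
M2 ; end

The solid is a regular 6-sided pyramid, base circumscribed radius ≈ 11.6 mm, apex at z ≈ 12.6 mm. Slicing at Δz = 3.15 mm — 4 equal slices spanning the solid's height, so layer i sits at z = i·h/4 — gives 3 non-empty perimeters. Each is a 6-segment closed polygon; G0 lifts to the layer z and rapids to the start vertex, then G1 traces the edges. The cross-section shrinks linearly with z (the slice at the apex is degenerate and omitted).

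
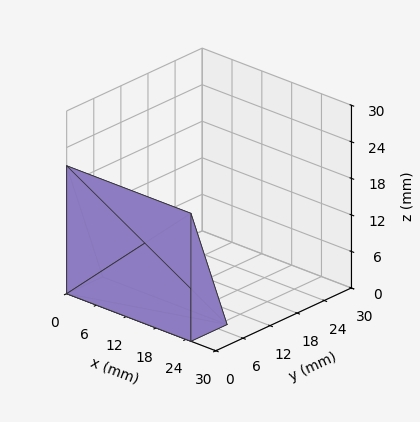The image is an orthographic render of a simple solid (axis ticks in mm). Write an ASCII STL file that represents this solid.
Reading the render: the shape is a wedge (ramp): 25 × 8 mm base, rising to 21 mm along the y=0 edge and sloping linearly to z=0 at y=8 (dimensions read to the nearest mm from the axis ticks). For the STL, each face is triangulated and given an outward normal.

solid part
  facet normal 0.0000 0.0000 -1.0000
    outer loop
      vertex 25.00 8.00 0.00
      vertex 25.00 0.00 0.00
      vertex 0.00 0.00 0.00
    endloop
  endfacet
  facet normal 0.0000 0.0000 -1.0000
    outer loop
      vertex 0.00 8.00 0.00
      vertex 25.00 8.00 0.00
      vertex 0.00 0.00 0.00
    endloop
  endfacet
  facet normal 0.0000 -1.0000 0.0000
    outer loop
      vertex 0.00 0.00 0.00
      vertex 25.00 0.00 0.00
      vertex 25.00 0.00 21.00
    endloop
  endfacet
  facet normal 0.0000 -1.0000 0.0000
    outer loop
      vertex 0.00 0.00 0.00
      vertex 25.00 0.00 21.00
      vertex 0.00 0.00 21.00
    endloop
  endfacet
  facet normal 0.0000 0.9345 0.3560
    outer loop
      vertex 0.00 0.00 21.00
      vertex 25.00 0.00 21.00
      vertex 25.00 8.00 0.00
    endloop
  endfacet
  facet normal 0.0000 0.9345 0.3560
    outer loop
      vertex 0.00 0.00 21.00
      vertex 25.00 8.00 0.00
      vertex 0.00 8.00 0.00
    endloop
  endfacet
  facet normal -1.0000 0.0000 0.0000
    outer loop
      vertex 0.00 0.00 21.00
      vertex 0.00 8.00 0.00
      vertex 0.00 0.00 0.00
    endloop
  endfacet
  facet normal 1.0000 0.0000 0.0000
    outer loop
      vertex 25.00 0.00 0.00
      vertex 25.00 8.00 0.00
      vertex 25.00 0.00 21.00
    endloop
  endfacet
endsolid part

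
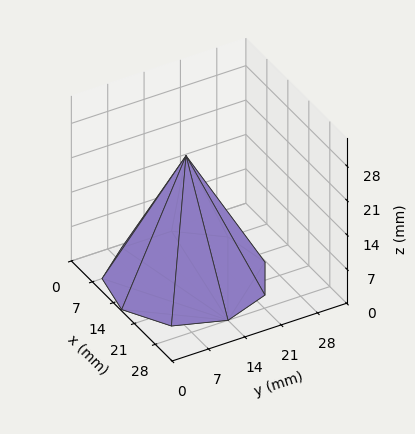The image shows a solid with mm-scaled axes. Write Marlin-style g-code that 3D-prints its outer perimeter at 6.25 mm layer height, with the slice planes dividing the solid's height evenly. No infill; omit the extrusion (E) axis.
Reading the render: the shape is a regular 9-sided pyramid, base circumscribed radius ≈ 14 mm, apex at z ≈ 25 mm (dimensions read to the nearest mm from the axis ticks). For the g-code, the solid's height is divided into equal slices at the stated Δz and each level perimeter traced with G1 moves after a G0 lift.

; perimeter-only toolpath
G21 ; units = mm
G90 ; absolute positioning
G28 ; home
; layer 1
G0 Z6.25
G0 X24.50 Y14.00
G1 X22.04 Y20.75
G1 X15.82 Y24.34
G1 X8.75 Y23.09
G1 X4.13 Y17.59
G1 X4.13 Y10.41
G1 X8.75 Y4.91
G1 X15.82 Y3.66
G1 X22.04 Y7.25
G1 X24.50 Y14.00
; layer 2
G0 Z12.50
G0 X21.00 Y14.00
G1 X19.36 Y18.50
G1 X15.21 Y20.89
G1 X10.50 Y20.06
G1 X7.42 Y16.39
G1 X7.42 Y11.61
G1 X10.50 Y7.94
G1 X15.21 Y7.11
G1 X19.36 Y9.50
G1 X21.00 Y14.00
; layer 3
G0 Z18.75
G0 X17.50 Y14.00
G1 X16.68 Y16.25
G1 X14.61 Y17.45
G1 X12.25 Y17.03
G1 X10.71 Y15.20
G1 X10.71 Y12.80
G1 X12.25 Y10.97
G1 X14.61 Y10.55
G1 X16.68 Y11.75
G1 X17.50 Y14.00
M2 ; end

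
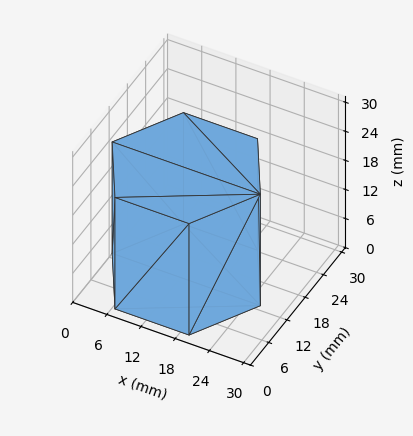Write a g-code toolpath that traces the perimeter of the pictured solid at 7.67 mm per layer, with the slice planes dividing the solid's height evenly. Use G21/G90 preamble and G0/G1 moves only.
Reading the render: the shape is a regular 6-sided prism (a cylinder approximated with 6 flat sides), circumscribed radius ≈ 13 mm, height ≈ 23 mm (dimensions read to the nearest mm from the axis ticks). For the g-code, the solid's height is divided into equal slices at the stated Δz and each level perimeter traced with G1 moves after a G0 lift.

; perimeter-only toolpath
G21 ; units = mm
G90 ; absolute positioning
G28 ; home
; layer 1
G0 Z7.67
G0 X26.00 Y13.00
G1 X19.50 Y24.26
G1 X6.50 Y24.26
G1 X0.00 Y13.00
G1 X6.50 Y1.74
G1 X19.50 Y1.74
G1 X26.00 Y13.00
; layer 2
G0 Z15.33
G0 X26.00 Y13.00
G1 X19.50 Y24.26
G1 X6.50 Y24.26
G1 X0.00 Y13.00
G1 X6.50 Y1.74
G1 X19.50 Y1.74
G1 X26.00 Y13.00
; layer 3
G0 Z23.00
G0 X26.00 Y13.00
G1 X19.50 Y24.26
G1 X6.50 Y24.26
G1 X0.00 Y13.00
G1 X6.50 Y1.74
G1 X19.50 Y1.74
G1 X26.00 Y13.00
M2 ; end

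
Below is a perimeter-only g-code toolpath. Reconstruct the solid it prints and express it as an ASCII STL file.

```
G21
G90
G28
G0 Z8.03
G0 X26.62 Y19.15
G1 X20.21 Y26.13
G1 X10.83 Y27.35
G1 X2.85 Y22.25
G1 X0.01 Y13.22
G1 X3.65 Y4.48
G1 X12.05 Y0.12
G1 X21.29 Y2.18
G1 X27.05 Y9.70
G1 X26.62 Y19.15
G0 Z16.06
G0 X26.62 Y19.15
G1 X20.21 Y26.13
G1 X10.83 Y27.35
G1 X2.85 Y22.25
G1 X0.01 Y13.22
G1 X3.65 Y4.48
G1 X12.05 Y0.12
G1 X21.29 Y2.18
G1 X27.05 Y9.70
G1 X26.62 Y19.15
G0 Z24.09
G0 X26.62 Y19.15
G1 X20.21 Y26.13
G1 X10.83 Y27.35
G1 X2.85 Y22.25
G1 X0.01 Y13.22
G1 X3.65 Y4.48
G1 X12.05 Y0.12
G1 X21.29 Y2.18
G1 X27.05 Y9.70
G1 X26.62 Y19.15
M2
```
solid part
  facet normal 0.0000 0.0000 -1.0000
    outer loop
      vertex 10.83 27.35 0.00
      vertex 20.21 26.13 0.00
      vertex 26.62 19.15 0.00
    endloop
  endfacet
  facet normal 0.0000 0.0000 -1.0000
    outer loop
      vertex 2.85 22.25 0.00
      vertex 10.83 27.35 0.00
      vertex 26.62 19.15 0.00
    endloop
  endfacet
  facet normal 0.0000 0.0000 -1.0000
    outer loop
      vertex 0.01 13.22 0.00
      vertex 2.85 22.25 0.00
      vertex 26.62 19.15 0.00
    endloop
  endfacet
  facet normal 0.0000 0.0000 -1.0000
    outer loop
      vertex 3.65 4.48 0.00
      vertex 0.01 13.22 0.00
      vertex 26.62 19.15 0.00
    endloop
  endfacet
  facet normal 0.0000 0.0000 -1.0000
    outer loop
      vertex 12.05 0.12 0.00
      vertex 3.65 4.48 0.00
      vertex 26.62 19.15 0.00
    endloop
  endfacet
  facet normal 0.0000 0.0000 -1.0000
    outer loop
      vertex 21.29 2.18 0.00
      vertex 12.05 0.12 0.00
      vertex 26.62 19.15 0.00
    endloop
  endfacet
  facet normal 0.0000 0.0000 -1.0000
    outer loop
      vertex 27.05 9.70 0.00
      vertex 21.29 2.18 0.00
      vertex 26.62 19.15 0.00
    endloop
  endfacet
  facet normal 0.0000 0.0000 1.0000
    outer loop
      vertex 26.62 19.15 24.09
      vertex 20.21 26.13 24.09
      vertex 10.83 27.35 24.09
    endloop
  endfacet
  facet normal 0.0000 0.0000 1.0000
    outer loop
      vertex 26.62 19.15 24.09
      vertex 10.83 27.35 24.09
      vertex 2.85 22.25 24.09
    endloop
  endfacet
  facet normal 0.0000 0.0000 1.0000
    outer loop
      vertex 26.62 19.15 24.09
      vertex 2.85 22.25 24.09
      vertex 0.01 13.22 24.09
    endloop
  endfacet
  facet normal 0.0000 0.0000 1.0000
    outer loop
      vertex 26.62 19.15 24.09
      vertex 0.01 13.22 24.09
      vertex 3.65 4.48 24.09
    endloop
  endfacet
  facet normal 0.0000 0.0000 1.0000
    outer loop
      vertex 26.62 19.15 24.09
      vertex 3.65 4.48 24.09
      vertex 12.05 0.12 24.09
    endloop
  endfacet
  facet normal 0.0000 0.0000 1.0000
    outer loop
      vertex 26.62 19.15 24.09
      vertex 12.05 0.12 24.09
      vertex 21.29 2.18 24.09
    endloop
  endfacet
  facet normal 0.0000 0.0000 1.0000
    outer loop
      vertex 26.62 19.15 24.09
      vertex 21.29 2.18 24.09
      vertex 27.05 9.70 24.09
    endloop
  endfacet
  facet normal 0.7365 0.6764 0.0000
    outer loop
      vertex 26.62 19.15 0.00
      vertex 20.21 26.13 0.00
      vertex 20.21 26.13 24.09
    endloop
  endfacet
  facet normal 0.7365 0.6764 0.0000
    outer loop
      vertex 26.62 19.15 0.00
      vertex 20.21 26.13 24.09
      vertex 26.62 19.15 24.09
    endloop
  endfacet
  facet normal 0.1290 0.9916 0.0000
    outer loop
      vertex 20.21 26.13 0.00
      vertex 10.83 27.35 0.00
      vertex 10.83 27.35 24.09
    endloop
  endfacet
  facet normal 0.1290 0.9916 0.0000
    outer loop
      vertex 20.21 26.13 0.00
      vertex 10.83 27.35 24.09
      vertex 20.21 26.13 24.09
    endloop
  endfacet
  facet normal -0.5385 0.8426 0.0000
    outer loop
      vertex 10.83 27.35 0.00
      vertex 2.85 22.25 0.00
      vertex 2.85 22.25 24.09
    endloop
  endfacet
  facet normal -0.5385 0.8426 0.0000
    outer loop
      vertex 10.83 27.35 0.00
      vertex 2.85 22.25 24.09
      vertex 10.83 27.35 24.09
    endloop
  endfacet
  facet normal -0.9539 0.3000 0.0000
    outer loop
      vertex 2.85 22.25 0.00
      vertex 0.01 13.22 0.00
      vertex 0.01 13.22 24.09
    endloop
  endfacet
  facet normal -0.9539 0.3000 0.0000
    outer loop
      vertex 2.85 22.25 0.00
      vertex 0.01 13.22 24.09
      vertex 2.85 22.25 24.09
    endloop
  endfacet
  facet normal -0.9231 -0.3845 0.0000
    outer loop
      vertex 0.01 13.22 0.00
      vertex 3.65 4.48 0.00
      vertex 3.65 4.48 24.09
    endloop
  endfacet
  facet normal -0.9231 -0.3845 0.0000
    outer loop
      vertex 0.01 13.22 0.00
      vertex 3.65 4.48 24.09
      vertex 0.01 13.22 24.09
    endloop
  endfacet
  facet normal -0.4607 -0.8876 0.0000
    outer loop
      vertex 3.65 4.48 0.00
      vertex 12.05 0.12 0.00
      vertex 12.05 0.12 24.09
    endloop
  endfacet
  facet normal -0.4607 -0.8876 0.0000
    outer loop
      vertex 3.65 4.48 0.00
      vertex 12.05 0.12 24.09
      vertex 3.65 4.48 24.09
    endloop
  endfacet
  facet normal 0.2176 -0.9760 0.0000
    outer loop
      vertex 12.05 0.12 0.00
      vertex 21.29 2.18 0.00
      vertex 21.29 2.18 24.09
    endloop
  endfacet
  facet normal 0.2176 -0.9760 0.0000
    outer loop
      vertex 12.05 0.12 0.00
      vertex 21.29 2.18 24.09
      vertex 12.05 0.12 24.09
    endloop
  endfacet
  facet normal 0.7939 -0.6081 0.0000
    outer loop
      vertex 21.29 2.18 0.00
      vertex 27.05 9.70 0.00
      vertex 27.05 9.70 24.09
    endloop
  endfacet
  facet normal 0.7939 -0.6081 0.0000
    outer loop
      vertex 21.29 2.18 0.00
      vertex 27.05 9.70 24.09
      vertex 21.29 2.18 24.09
    endloop
  endfacet
  facet normal 0.9990 0.0455 0.0000
    outer loop
      vertex 27.05 9.70 0.00
      vertex 26.62 19.15 0.00
      vertex 26.62 19.15 24.09
    endloop
  endfacet
  facet normal 0.9990 0.0455 0.0000
    outer loop
      vertex 27.05 9.70 0.00
      vertex 26.62 19.15 24.09
      vertex 27.05 9.70 24.09
    endloop
  endfacet
endsolid part

The G0 Z moves step by Δz≈8.03 mm. Every layer's G1 loop is the same polygon, so the solid is a straight extrusion of it from z=0 to z≈24.1. Closing with flat bottom and top caps and triangulating gives 32 facets — a regular 9-sided prism (a cylinder approximated with 9 flat sides), circumscribed radius ≈ 13.8 mm, height ≈ 24.1 mm.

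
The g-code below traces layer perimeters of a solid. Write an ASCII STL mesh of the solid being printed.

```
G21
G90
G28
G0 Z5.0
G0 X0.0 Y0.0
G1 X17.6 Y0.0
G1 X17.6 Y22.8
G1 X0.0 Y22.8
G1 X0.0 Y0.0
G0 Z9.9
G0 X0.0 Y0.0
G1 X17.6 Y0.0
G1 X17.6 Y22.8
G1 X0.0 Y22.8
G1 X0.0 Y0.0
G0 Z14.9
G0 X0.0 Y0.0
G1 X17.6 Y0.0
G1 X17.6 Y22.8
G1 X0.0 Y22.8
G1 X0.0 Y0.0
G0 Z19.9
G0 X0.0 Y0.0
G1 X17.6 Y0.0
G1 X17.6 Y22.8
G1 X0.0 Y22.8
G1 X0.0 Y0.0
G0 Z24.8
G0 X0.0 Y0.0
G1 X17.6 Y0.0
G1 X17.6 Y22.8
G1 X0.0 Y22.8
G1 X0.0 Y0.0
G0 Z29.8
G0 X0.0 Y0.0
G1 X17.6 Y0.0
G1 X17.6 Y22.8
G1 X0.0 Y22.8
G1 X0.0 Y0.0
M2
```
solid part
  facet normal 0.0000 0.0000 -1.0000
    outer loop
      vertex 17.6 22.8 0.0
      vertex 17.6 0.0 0.0
      vertex 0.0 0.0 0.0
    endloop
  endfacet
  facet normal 0.0000 0.0000 -1.0000
    outer loop
      vertex 0.0 22.8 0.0
      vertex 17.6 22.8 0.0
      vertex 0.0 0.0 0.0
    endloop
  endfacet
  facet normal 0.0000 0.0000 1.0000
    outer loop
      vertex 0.0 0.0 29.8
      vertex 17.6 0.0 29.8
      vertex 17.6 22.8 29.8
    endloop
  endfacet
  facet normal 0.0000 0.0000 1.0000
    outer loop
      vertex 0.0 0.0 29.8
      vertex 17.6 22.8 29.8
      vertex 0.0 22.8 29.8
    endloop
  endfacet
  facet normal 0.0000 -1.0000 0.0000
    outer loop
      vertex 0.0 0.0 0.0
      vertex 17.6 0.0 0.0
      vertex 17.6 0.0 29.8
    endloop
  endfacet
  facet normal 0.0000 -1.0000 0.0000
    outer loop
      vertex 0.0 0.0 0.0
      vertex 17.6 0.0 29.8
      vertex 0.0 0.0 29.8
    endloop
  endfacet
  facet normal 0.0000 1.0000 0.0000
    outer loop
      vertex 17.6 22.8 29.8
      vertex 17.6 22.8 0.0
      vertex 0.0 22.8 0.0
    endloop
  endfacet
  facet normal 0.0000 1.0000 0.0000
    outer loop
      vertex 0.0 22.8 29.8
      vertex 17.6 22.8 29.8
      vertex 0.0 22.8 0.0
    endloop
  endfacet
  facet normal -1.0000 0.0000 0.0000
    outer loop
      vertex 0.0 22.8 29.8
      vertex 0.0 22.8 0.0
      vertex 0.0 0.0 0.0
    endloop
  endfacet
  facet normal -1.0000 0.0000 0.0000
    outer loop
      vertex 0.0 0.0 29.8
      vertex 0.0 22.8 29.8
      vertex 0.0 0.0 0.0
    endloop
  endfacet
  facet normal 1.0000 0.0000 0.0000
    outer loop
      vertex 17.6 0.0 0.0
      vertex 17.6 22.8 0.0
      vertex 17.6 22.8 29.8
    endloop
  endfacet
  facet normal 1.0000 0.0000 0.0000
    outer loop
      vertex 17.6 0.0 0.0
      vertex 17.6 22.8 29.8
      vertex 17.6 0.0 29.8
    endloop
  endfacet
endsolid part

The G0 Z moves step by Δz≈5.0 mm. Every layer's G1 loop is the same polygon, so the solid is a straight extrusion of it from z=0 to z≈29.8. Closing with flat bottom and top caps and triangulating gives 12 facets — a rectangular box, roughly 17.6 × 22.8 mm footprint and 29.8 mm tall.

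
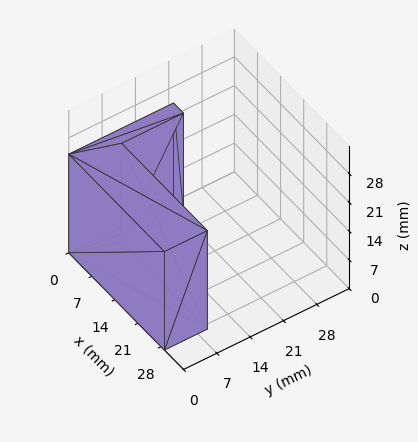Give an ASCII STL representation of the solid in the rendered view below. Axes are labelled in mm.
Reading the render: the shape is an L-shaped prism: outer 29 × 22 mm, arm thicknesses ≈ 9 mm (horizontal) and 3 mm (vertical), extruded 24 mm in z (dimensions read to the nearest mm from the axis ticks). For the STL, each face is triangulated and given an outward normal.

solid part
  facet normal 0.0000 0.0000 -1.0000
    outer loop
      vertex 29.00 9.00 0.00
      vertex 29.00 0.00 0.00
      vertex 0.00 0.00 0.00
    endloop
  endfacet
  facet normal 0.0000 0.0000 -1.0000
    outer loop
      vertex 3.00 9.00 0.00
      vertex 29.00 9.00 0.00
      vertex 0.00 0.00 0.00
    endloop
  endfacet
  facet normal 0.0000 0.0000 -1.0000
    outer loop
      vertex 3.00 22.00 0.00
      vertex 3.00 9.00 0.00
      vertex 0.00 0.00 0.00
    endloop
  endfacet
  facet normal 0.0000 0.0000 -1.0000
    outer loop
      vertex 0.00 22.00 0.00
      vertex 3.00 22.00 0.00
      vertex 0.00 0.00 0.00
    endloop
  endfacet
  facet normal 0.0000 0.0000 1.0000
    outer loop
      vertex 0.00 0.00 24.00
      vertex 29.00 0.00 24.00
      vertex 29.00 9.00 24.00
    endloop
  endfacet
  facet normal 0.0000 0.0000 1.0000
    outer loop
      vertex 0.00 0.00 24.00
      vertex 29.00 9.00 24.00
      vertex 3.00 9.00 24.00
    endloop
  endfacet
  facet normal 0.0000 0.0000 1.0000
    outer loop
      vertex 0.00 0.00 24.00
      vertex 3.00 9.00 24.00
      vertex 3.00 22.00 24.00
    endloop
  endfacet
  facet normal 0.0000 0.0000 1.0000
    outer loop
      vertex 0.00 0.00 24.00
      vertex 3.00 22.00 24.00
      vertex 0.00 22.00 24.00
    endloop
  endfacet
  facet normal 0.0000 -1.0000 0.0000
    outer loop
      vertex 0.00 0.00 0.00
      vertex 29.00 0.00 0.00
      vertex 29.00 0.00 24.00
    endloop
  endfacet
  facet normal 0.0000 -1.0000 0.0000
    outer loop
      vertex 0.00 0.00 0.00
      vertex 29.00 0.00 24.00
      vertex 0.00 0.00 24.00
    endloop
  endfacet
  facet normal 1.0000 0.0000 0.0000
    outer loop
      vertex 29.00 0.00 0.00
      vertex 29.00 9.00 0.00
      vertex 29.00 9.00 24.00
    endloop
  endfacet
  facet normal 1.0000 0.0000 0.0000
    outer loop
      vertex 29.00 0.00 0.00
      vertex 29.00 9.00 24.00
      vertex 29.00 0.00 24.00
    endloop
  endfacet
  facet normal 0.0000 1.0000 0.0000
    outer loop
      vertex 29.00 9.00 0.00
      vertex 3.00 9.00 0.00
      vertex 3.00 9.00 24.00
    endloop
  endfacet
  facet normal 0.0000 1.0000 0.0000
    outer loop
      vertex 29.00 9.00 0.00
      vertex 3.00 9.00 24.00
      vertex 29.00 9.00 24.00
    endloop
  endfacet
  facet normal 1.0000 0.0000 0.0000
    outer loop
      vertex 3.00 9.00 0.00
      vertex 3.00 22.00 0.00
      vertex 3.00 22.00 24.00
    endloop
  endfacet
  facet normal 1.0000 0.0000 0.0000
    outer loop
      vertex 3.00 9.00 0.00
      vertex 3.00 22.00 24.00
      vertex 3.00 9.00 24.00
    endloop
  endfacet
  facet normal 0.0000 1.0000 0.0000
    outer loop
      vertex 3.00 22.00 0.00
      vertex 0.00 22.00 0.00
      vertex 0.00 22.00 24.00
    endloop
  endfacet
  facet normal 0.0000 1.0000 0.0000
    outer loop
      vertex 3.00 22.00 0.00
      vertex 0.00 22.00 24.00
      vertex 3.00 22.00 24.00
    endloop
  endfacet
  facet normal -1.0000 0.0000 0.0000
    outer loop
      vertex 0.00 22.00 0.00
      vertex 0.00 0.00 0.00
      vertex 0.00 0.00 24.00
    endloop
  endfacet
  facet normal -1.0000 0.0000 0.0000
    outer loop
      vertex 0.00 22.00 0.00
      vertex 0.00 0.00 24.00
      vertex 0.00 22.00 24.00
    endloop
  endfacet
endsolid part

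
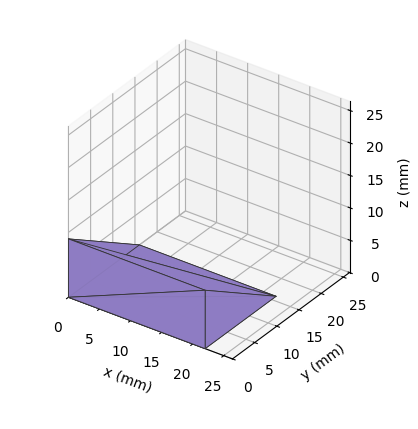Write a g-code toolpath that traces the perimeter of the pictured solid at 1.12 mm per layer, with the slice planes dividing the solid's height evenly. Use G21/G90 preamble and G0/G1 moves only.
Reading the render: the shape is a wedge (ramp): 22 × 16 mm base, rising to 9 mm along the y=0 edge and sloping linearly to z=0 at y=16 (dimensions read to the nearest mm from the axis ticks). For the g-code, the solid's height is divided into equal slices at the stated Δz and each level perimeter traced with G1 moves after a G0 lift.

; perimeter-only toolpath
G21 ; units = mm
G90 ; absolute positioning
G28 ; home
; layer 1
G0 Z1.12
G0 X0.00 Y0.00
G1 X22.00 Y0.00
G1 X22.00 Y14.00
G1 X0.00 Y14.00
G1 X0.00 Y0.00
; layer 2
G0 Z2.25
G0 X0.00 Y0.00
G1 X22.00 Y0.00
G1 X22.00 Y12.00
G1 X0.00 Y12.00
G1 X0.00 Y0.00
; layer 3
G0 Z3.38
G0 X0.00 Y0.00
G1 X22.00 Y0.00
G1 X22.00 Y10.00
G1 X0.00 Y10.00
G1 X0.00 Y0.00
; layer 4
G0 Z4.50
G0 X0.00 Y0.00
G1 X22.00 Y0.00
G1 X22.00 Y8.00
G1 X0.00 Y8.00
G1 X0.00 Y0.00
; layer 5
G0 Z5.62
G0 X0.00 Y0.00
G1 X22.00 Y0.00
G1 X22.00 Y6.00
G1 X0.00 Y6.00
G1 X0.00 Y0.00
; layer 6
G0 Z6.75
G0 X0.00 Y0.00
G1 X22.00 Y0.00
G1 X22.00 Y4.00
G1 X0.00 Y4.00
G1 X0.00 Y0.00
; layer 7
G0 Z7.88
G0 X0.00 Y0.00
G1 X22.00 Y0.00
G1 X22.00 Y2.00
G1 X0.00 Y2.00
G1 X0.00 Y0.00
M2 ; end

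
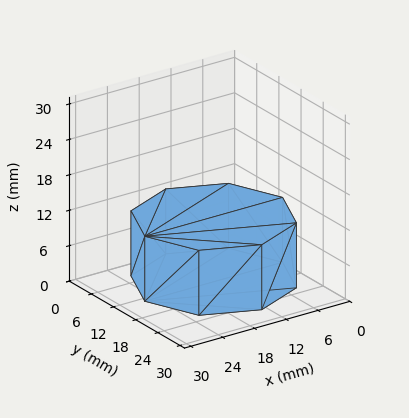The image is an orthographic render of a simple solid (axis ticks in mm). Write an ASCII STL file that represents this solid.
Reading the render: the shape is a regular 8-sided prism (a cylinder approximated with 8 flat sides), circumscribed radius ≈ 13 mm, height ≈ 11 mm (dimensions read to the nearest mm from the axis ticks). For the STL, each face is triangulated and given an outward normal.

solid part
  facet normal 0.0000 0.0000 -1.0000
    outer loop
      vertex 13.0 26.0 0.0
      vertex 22.2 22.2 0.0
      vertex 26.0 13.0 0.0
    endloop
  endfacet
  facet normal 0.0000 0.0000 -1.0000
    outer loop
      vertex 3.8 22.2 0.0
      vertex 13.0 26.0 0.0
      vertex 26.0 13.0 0.0
    endloop
  endfacet
  facet normal 0.0000 0.0000 -1.0000
    outer loop
      vertex 0.0 13.0 0.0
      vertex 3.8 22.2 0.0
      vertex 26.0 13.0 0.0
    endloop
  endfacet
  facet normal 0.0000 0.0000 -1.0000
    outer loop
      vertex 3.8 3.8 0.0
      vertex 0.0 13.0 0.0
      vertex 26.0 13.0 0.0
    endloop
  endfacet
  facet normal 0.0000 0.0000 -1.0000
    outer loop
      vertex 13.0 0.0 0.0
      vertex 3.8 3.8 0.0
      vertex 26.0 13.0 0.0
    endloop
  endfacet
  facet normal 0.0000 0.0000 -1.0000
    outer loop
      vertex 22.2 3.8 0.0
      vertex 13.0 0.0 0.0
      vertex 26.0 13.0 0.0
    endloop
  endfacet
  facet normal 0.0000 0.0000 1.0000
    outer loop
      vertex 26.0 13.0 11.0
      vertex 22.2 22.2 11.0
      vertex 13.0 26.0 11.0
    endloop
  endfacet
  facet normal 0.0000 0.0000 1.0000
    outer loop
      vertex 26.0 13.0 11.0
      vertex 13.0 26.0 11.0
      vertex 3.8 22.2 11.0
    endloop
  endfacet
  facet normal 0.0000 0.0000 1.0000
    outer loop
      vertex 26.0 13.0 11.0
      vertex 3.8 22.2 11.0
      vertex 0.0 13.0 11.0
    endloop
  endfacet
  facet normal 0.0000 0.0000 1.0000
    outer loop
      vertex 26.0 13.0 11.0
      vertex 0.0 13.0 11.0
      vertex 3.8 3.8 11.0
    endloop
  endfacet
  facet normal 0.0000 0.0000 1.0000
    outer loop
      vertex 26.0 13.0 11.0
      vertex 3.8 3.8 11.0
      vertex 13.0 0.0 11.0
    endloop
  endfacet
  facet normal 0.0000 0.0000 1.0000
    outer loop
      vertex 26.0 13.0 11.0
      vertex 13.0 0.0 11.0
      vertex 22.2 3.8 11.0
    endloop
  endfacet
  facet normal 0.9243 0.3818 0.0000
    outer loop
      vertex 26.0 13.0 0.0
      vertex 22.2 22.2 0.0
      vertex 22.2 22.2 11.0
    endloop
  endfacet
  facet normal 0.9243 0.3818 0.0000
    outer loop
      vertex 26.0 13.0 0.0
      vertex 22.2 22.2 11.0
      vertex 26.0 13.0 11.0
    endloop
  endfacet
  facet normal 0.3818 0.9243 0.0000
    outer loop
      vertex 22.2 22.2 0.0
      vertex 13.0 26.0 0.0
      vertex 13.0 26.0 11.0
    endloop
  endfacet
  facet normal 0.3818 0.9243 0.0000
    outer loop
      vertex 22.2 22.2 0.0
      vertex 13.0 26.0 11.0
      vertex 22.2 22.2 11.0
    endloop
  endfacet
  facet normal -0.3818 0.9243 0.0000
    outer loop
      vertex 13.0 26.0 0.0
      vertex 3.8 22.2 0.0
      vertex 3.8 22.2 11.0
    endloop
  endfacet
  facet normal -0.3818 0.9243 0.0000
    outer loop
      vertex 13.0 26.0 0.0
      vertex 3.8 22.2 11.0
      vertex 13.0 26.0 11.0
    endloop
  endfacet
  facet normal -0.9243 0.3818 0.0000
    outer loop
      vertex 3.8 22.2 0.0
      vertex 0.0 13.0 0.0
      vertex 0.0 13.0 11.0
    endloop
  endfacet
  facet normal -0.9243 0.3818 0.0000
    outer loop
      vertex 3.8 22.2 0.0
      vertex 0.0 13.0 11.0
      vertex 3.8 22.2 11.0
    endloop
  endfacet
  facet normal -0.9243 -0.3818 0.0000
    outer loop
      vertex 0.0 13.0 0.0
      vertex 3.8 3.8 0.0
      vertex 3.8 3.8 11.0
    endloop
  endfacet
  facet normal -0.9243 -0.3818 0.0000
    outer loop
      vertex 0.0 13.0 0.0
      vertex 3.8 3.8 11.0
      vertex 0.0 13.0 11.0
    endloop
  endfacet
  facet normal -0.3818 -0.9243 0.0000
    outer loop
      vertex 3.8 3.8 0.0
      vertex 13.0 0.0 0.0
      vertex 13.0 0.0 11.0
    endloop
  endfacet
  facet normal -0.3818 -0.9243 0.0000
    outer loop
      vertex 3.8 3.8 0.0
      vertex 13.0 0.0 11.0
      vertex 3.8 3.8 11.0
    endloop
  endfacet
  facet normal 0.3818 -0.9243 0.0000
    outer loop
      vertex 13.0 0.0 0.0
      vertex 22.2 3.8 0.0
      vertex 22.2 3.8 11.0
    endloop
  endfacet
  facet normal 0.3818 -0.9243 0.0000
    outer loop
      vertex 13.0 0.0 0.0
      vertex 22.2 3.8 11.0
      vertex 13.0 0.0 11.0
    endloop
  endfacet
  facet normal 0.9243 -0.3818 0.0000
    outer loop
      vertex 22.2 3.8 0.0
      vertex 26.0 13.0 0.0
      vertex 26.0 13.0 11.0
    endloop
  endfacet
  facet normal 0.9243 -0.3818 0.0000
    outer loop
      vertex 22.2 3.8 0.0
      vertex 26.0 13.0 11.0
      vertex 22.2 3.8 11.0
    endloop
  endfacet
endsolid part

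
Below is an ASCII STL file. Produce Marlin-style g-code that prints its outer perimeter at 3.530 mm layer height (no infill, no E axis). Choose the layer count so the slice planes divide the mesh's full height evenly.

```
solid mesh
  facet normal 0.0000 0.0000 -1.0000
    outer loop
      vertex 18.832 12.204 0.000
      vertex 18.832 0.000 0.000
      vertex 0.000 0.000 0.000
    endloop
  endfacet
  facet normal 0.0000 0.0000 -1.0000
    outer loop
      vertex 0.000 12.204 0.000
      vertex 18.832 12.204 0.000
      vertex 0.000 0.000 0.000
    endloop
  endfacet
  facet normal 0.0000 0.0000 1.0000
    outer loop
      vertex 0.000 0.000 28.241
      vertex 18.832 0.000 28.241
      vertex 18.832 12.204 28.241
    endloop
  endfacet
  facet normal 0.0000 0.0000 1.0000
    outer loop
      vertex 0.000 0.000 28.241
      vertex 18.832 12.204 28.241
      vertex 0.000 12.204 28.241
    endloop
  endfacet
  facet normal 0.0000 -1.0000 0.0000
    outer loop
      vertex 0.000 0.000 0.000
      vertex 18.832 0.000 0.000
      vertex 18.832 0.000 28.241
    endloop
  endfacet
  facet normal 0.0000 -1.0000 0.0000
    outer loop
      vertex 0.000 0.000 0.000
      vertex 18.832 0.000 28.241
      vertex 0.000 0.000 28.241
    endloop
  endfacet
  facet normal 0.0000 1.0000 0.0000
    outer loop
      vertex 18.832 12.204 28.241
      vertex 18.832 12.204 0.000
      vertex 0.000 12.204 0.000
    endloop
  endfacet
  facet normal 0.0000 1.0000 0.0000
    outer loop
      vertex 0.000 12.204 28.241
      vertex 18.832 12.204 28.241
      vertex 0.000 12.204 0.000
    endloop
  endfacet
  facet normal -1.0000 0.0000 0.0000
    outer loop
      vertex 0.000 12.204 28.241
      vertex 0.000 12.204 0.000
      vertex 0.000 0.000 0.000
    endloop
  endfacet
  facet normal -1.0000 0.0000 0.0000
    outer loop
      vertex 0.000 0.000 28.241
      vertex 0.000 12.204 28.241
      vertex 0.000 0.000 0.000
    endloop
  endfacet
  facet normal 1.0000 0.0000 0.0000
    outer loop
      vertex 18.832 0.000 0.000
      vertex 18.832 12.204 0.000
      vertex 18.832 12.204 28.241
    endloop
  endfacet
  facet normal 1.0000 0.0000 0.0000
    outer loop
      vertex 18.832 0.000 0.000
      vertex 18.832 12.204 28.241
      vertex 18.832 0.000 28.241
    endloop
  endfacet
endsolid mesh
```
; perimeter-only toolpath
G21 ; units = mm
G90 ; absolute positioning
G28 ; home
; layer 1
G0 Z3.530
G0 X0.000 Y0.000
G1 X18.832 Y0.000
G1 X18.832 Y12.204
G1 X0.000 Y12.204
G1 X0.000 Y0.000
; layer 2
G0 Z7.060
G0 X0.000 Y0.000
G1 X18.832 Y0.000
G1 X18.832 Y12.204
G1 X0.000 Y12.204
G1 X0.000 Y0.000
; layer 3
G0 Z10.590
G0 X0.000 Y0.000
G1 X18.832 Y0.000
G1 X18.832 Y12.204
G1 X0.000 Y12.204
G1 X0.000 Y0.000
; layer 4
G0 Z14.120
G0 X0.000 Y0.000
G1 X18.832 Y0.000
G1 X18.832 Y12.204
G1 X0.000 Y12.204
G1 X0.000 Y0.000
; layer 5
G0 Z17.651
G0 X0.000 Y0.000
G1 X18.832 Y0.000
G1 X18.832 Y12.204
G1 X0.000 Y12.204
G1 X0.000 Y0.000
; layer 6
G0 Z21.181
G0 X0.000 Y0.000
G1 X18.832 Y0.000
G1 X18.832 Y12.204
G1 X0.000 Y12.204
G1 X0.000 Y0.000
; layer 7
G0 Z24.711
G0 X0.000 Y0.000
G1 X18.832 Y0.000
G1 X18.832 Y12.204
G1 X0.000 Y12.204
G1 X0.000 Y0.000
; layer 8
G0 Z28.241
G0 X0.000 Y0.000
G1 X18.832 Y0.000
G1 X18.832 Y12.204
G1 X0.000 Y12.204
G1 X0.000 Y0.000
M2 ; end

The solid is a rectangular box, roughly 18.8 × 12.2 mm footprint and 28.2 mm tall. Slicing at Δz = 3.530 mm — 8 equal slices spanning the solid's height, so layer i sits at z = i·h/8 — gives 8 non-empty perimeters. Each is a 4-segment closed polygon; G0 lifts to the layer z and rapids to the start vertex, then G1 traces the edges.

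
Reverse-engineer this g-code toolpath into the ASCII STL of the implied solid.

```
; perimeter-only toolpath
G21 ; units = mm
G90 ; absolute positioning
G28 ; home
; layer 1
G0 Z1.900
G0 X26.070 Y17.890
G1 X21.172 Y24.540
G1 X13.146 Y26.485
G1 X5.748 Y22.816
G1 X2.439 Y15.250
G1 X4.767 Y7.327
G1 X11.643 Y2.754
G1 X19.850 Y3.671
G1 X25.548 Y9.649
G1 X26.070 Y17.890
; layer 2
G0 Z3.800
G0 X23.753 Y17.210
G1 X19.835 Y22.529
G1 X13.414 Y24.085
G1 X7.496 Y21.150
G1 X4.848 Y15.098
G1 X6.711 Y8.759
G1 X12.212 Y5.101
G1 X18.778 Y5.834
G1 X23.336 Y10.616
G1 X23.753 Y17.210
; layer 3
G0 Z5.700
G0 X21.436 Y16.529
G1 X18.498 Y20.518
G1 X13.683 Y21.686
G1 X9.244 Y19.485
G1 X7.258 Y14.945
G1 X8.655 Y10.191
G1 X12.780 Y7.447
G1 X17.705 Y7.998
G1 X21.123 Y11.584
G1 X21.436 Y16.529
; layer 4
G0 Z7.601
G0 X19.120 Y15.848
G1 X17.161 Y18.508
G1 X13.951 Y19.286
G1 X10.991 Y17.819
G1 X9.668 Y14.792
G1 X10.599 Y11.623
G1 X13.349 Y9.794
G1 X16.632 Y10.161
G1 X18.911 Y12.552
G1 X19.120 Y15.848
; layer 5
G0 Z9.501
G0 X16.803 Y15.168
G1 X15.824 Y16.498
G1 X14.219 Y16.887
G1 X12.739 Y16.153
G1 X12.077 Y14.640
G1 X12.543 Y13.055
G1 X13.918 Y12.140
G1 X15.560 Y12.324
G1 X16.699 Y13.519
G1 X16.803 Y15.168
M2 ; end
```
solid part
  facet normal 0.0000 0.0000 -1.0000
    outer loop
      vertex 12.878 28.884 0.000
      vertex 22.509 26.550 0.000
      vertex 28.386 18.571 0.000
    endloop
  endfacet
  facet normal 0.0000 0.0000 -1.0000
    outer loop
      vertex 4.000 24.482 0.000
      vertex 12.878 28.884 0.000
      vertex 28.386 18.571 0.000
    endloop
  endfacet
  facet normal 0.0000 0.0000 -1.0000
    outer loop
      vertex 0.029 15.403 0.000
      vertex 4.000 24.482 0.000
      vertex 28.386 18.571 0.000
    endloop
  endfacet
  facet normal 0.0000 0.0000 -1.0000
    outer loop
      vertex 2.823 5.895 0.000
      vertex 0.029 15.403 0.000
      vertex 28.386 18.571 0.000
    endloop
  endfacet
  facet normal 0.0000 0.0000 -1.0000
    outer loop
      vertex 11.074 0.408 0.000
      vertex 2.823 5.895 0.000
      vertex 28.386 18.571 0.000
    endloop
  endfacet
  facet normal 0.0000 0.0000 -1.0000
    outer loop
      vertex 20.923 1.508 0.000
      vertex 11.074 0.408 0.000
      vertex 28.386 18.571 0.000
    endloop
  endfacet
  facet normal 0.0000 0.0000 -1.0000
    outer loop
      vertex 27.760 8.681 0.000
      vertex 20.923 1.508 0.000
      vertex 28.386 18.571 0.000
    endloop
  endfacet
  facet normal 0.5170 0.3808 0.7666
    outer loop
      vertex 28.386 18.571 0.000
      vertex 22.509 26.550 0.000
      vertex 14.487 14.487 11.401
    endloop
  endfacet
  facet normal 0.1512 0.6240 0.7666
    outer loop
      vertex 22.509 26.550 0.000
      vertex 12.878 28.884 0.000
      vertex 14.487 14.487 11.401
    endloop
  endfacet
  facet normal -0.2852 0.5752 0.7667
    outer loop
      vertex 12.878 28.884 0.000
      vertex 4.000 24.482 0.000
      vertex 14.487 14.487 11.401
    endloop
  endfacet
  facet normal -0.5883 0.2573 0.7667
    outer loop
      vertex 4.000 24.482 0.000
      vertex 0.029 15.403 0.000
      vertex 14.487 14.487 11.401
    endloop
  endfacet
  facet normal -0.6160 -0.1810 0.7667
    outer loop
      vertex 0.029 15.403 0.000
      vertex 2.823 5.895 0.000
      vertex 14.487 14.487 11.401
    endloop
  endfacet
  facet normal -0.3555 -0.5346 0.7667
    outer loop
      vertex 2.823 5.895 0.000
      vertex 11.074 0.408 0.000
      vertex 14.487 14.487 11.401
    endloop
  endfacet
  facet normal 0.0713 -0.6381 0.7666
    outer loop
      vertex 11.074 0.408 0.000
      vertex 20.923 1.508 0.000
      vertex 14.487 14.487 11.401
    endloop
  endfacet
  facet normal 0.4648 -0.4430 0.7667
    outer loop
      vertex 20.923 1.508 0.000
      vertex 27.760 8.681 0.000
      vertex 14.487 14.487 11.401
    endloop
  endfacet
  facet normal 0.6408 -0.0406 0.7667
    outer loop
      vertex 27.760 8.681 0.000
      vertex 28.386 18.571 0.000
      vertex 14.487 14.487 11.401
    endloop
  endfacet
endsolid part

The G0 Z moves step by Δz≈1.900 mm. The G1 loops shrink linearly with z, so the solid tapers from its base footprint up to z≈11.4. Closing with a flat bottom cap and the tapered top and triangulating gives 16 facets — a regular 9-sided pyramid, base circumscribed radius ≈ 14.5 mm, apex at z ≈ 11.4 mm.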